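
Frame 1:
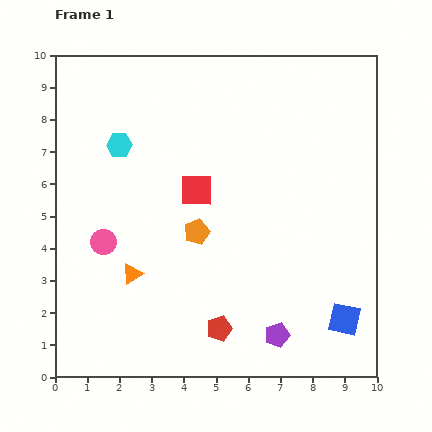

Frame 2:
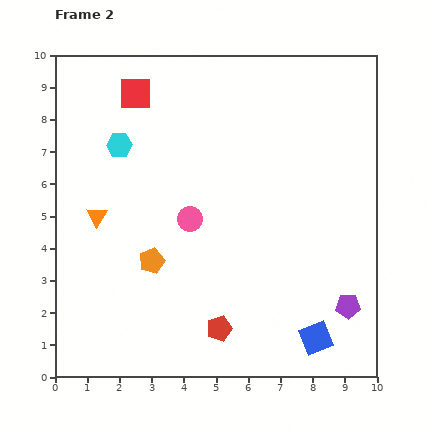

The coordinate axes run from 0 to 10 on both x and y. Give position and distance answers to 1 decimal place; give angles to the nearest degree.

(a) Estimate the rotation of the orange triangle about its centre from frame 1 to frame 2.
26° counter-clockwise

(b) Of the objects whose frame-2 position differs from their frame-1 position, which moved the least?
the blue square

(moved 1.1)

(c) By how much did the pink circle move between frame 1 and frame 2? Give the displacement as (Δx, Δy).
(2.7, 0.7)

The pink circle was at (1.5, 4.2) in frame 1 and (4.2, 4.9) in frame 2.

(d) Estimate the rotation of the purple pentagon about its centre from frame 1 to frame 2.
15° clockwise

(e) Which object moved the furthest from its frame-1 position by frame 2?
the red square

(moved 3.6; next 2.8)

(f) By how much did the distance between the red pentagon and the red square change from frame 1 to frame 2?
+3.3

Distance in frame 1: 4.4. Distance in frame 2: 7.7.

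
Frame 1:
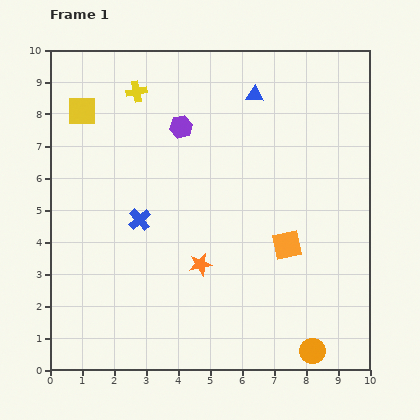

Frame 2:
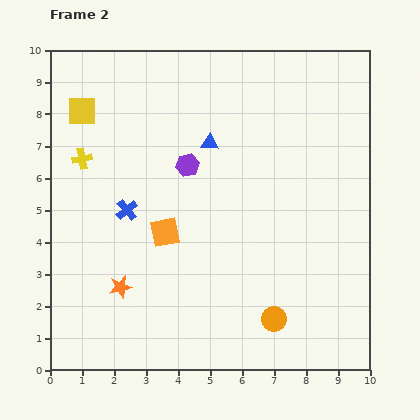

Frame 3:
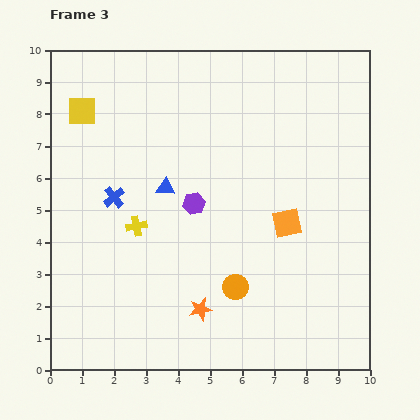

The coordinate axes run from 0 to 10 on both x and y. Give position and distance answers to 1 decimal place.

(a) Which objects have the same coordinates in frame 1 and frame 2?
the yellow square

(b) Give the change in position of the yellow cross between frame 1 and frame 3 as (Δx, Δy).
(0.0, -4.2)

The yellow cross was at (2.7, 8.7) in frame 1 and (2.7, 4.5) in frame 3.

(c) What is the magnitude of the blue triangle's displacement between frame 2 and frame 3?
2.0

The blue triangle moved from (5.0, 7.1) to (3.6, 5.7), a distance of √(1.4² + 1.4²) ≈ 2.0.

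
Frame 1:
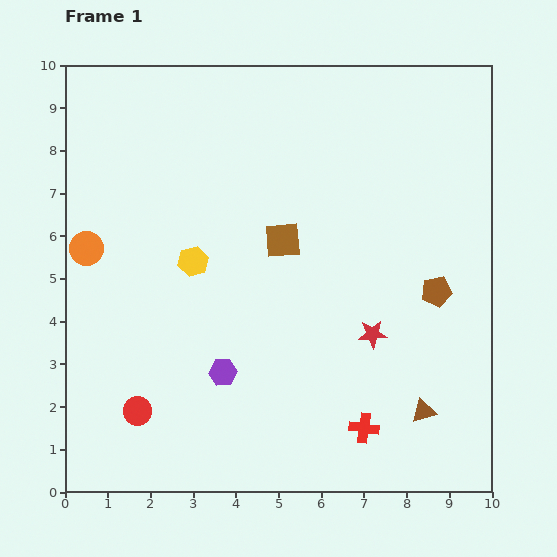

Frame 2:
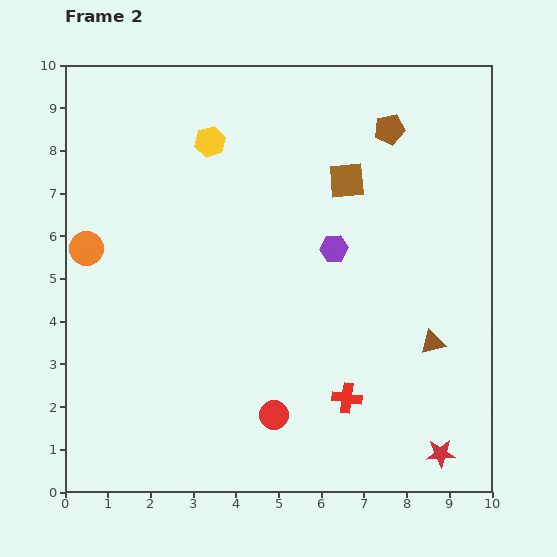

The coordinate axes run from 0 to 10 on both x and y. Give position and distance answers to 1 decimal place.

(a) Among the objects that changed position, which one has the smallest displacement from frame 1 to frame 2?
the red cross

(moved 0.8)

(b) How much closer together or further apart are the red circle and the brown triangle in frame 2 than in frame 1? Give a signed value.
-2.6

Distance in frame 1: 6.7. Distance in frame 2: 4.1.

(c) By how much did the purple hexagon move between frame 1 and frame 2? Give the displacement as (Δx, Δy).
(2.6, 2.9)

The purple hexagon was at (3.7, 2.8) in frame 1 and (6.3, 5.7) in frame 2.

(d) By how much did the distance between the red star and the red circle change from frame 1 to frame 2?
-1.8

Distance in frame 1: 5.8. Distance in frame 2: 4.0.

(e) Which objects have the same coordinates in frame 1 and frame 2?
the orange circle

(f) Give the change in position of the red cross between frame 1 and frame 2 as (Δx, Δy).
(-0.4, 0.7)

The red cross was at (7.0, 1.5) in frame 1 and (6.6, 2.2) in frame 2.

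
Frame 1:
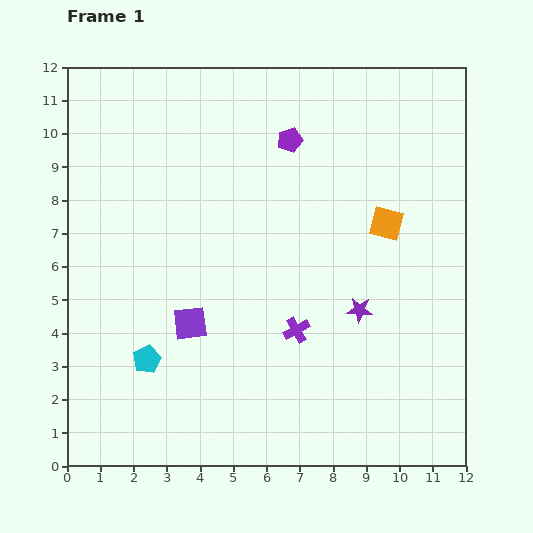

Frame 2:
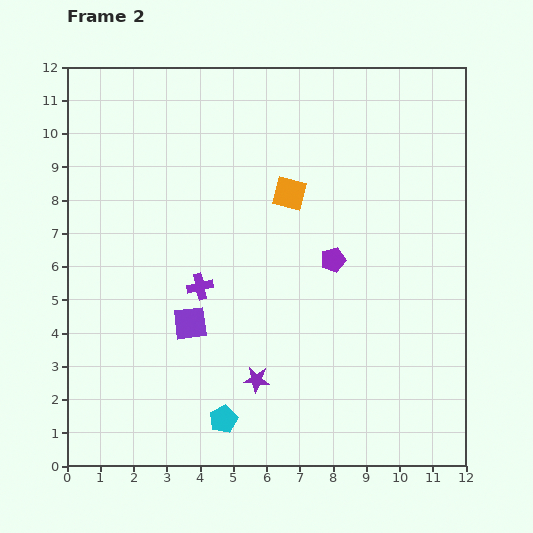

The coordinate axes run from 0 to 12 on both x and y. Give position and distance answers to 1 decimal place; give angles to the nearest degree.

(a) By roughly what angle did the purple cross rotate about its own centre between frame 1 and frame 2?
17° clockwise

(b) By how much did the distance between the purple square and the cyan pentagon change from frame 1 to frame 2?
+1.4

Distance in frame 1: 1.7. Distance in frame 2: 3.1.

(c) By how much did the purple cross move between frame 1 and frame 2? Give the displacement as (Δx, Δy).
(-2.9, 1.3)

The purple cross was at (6.9, 4.1) in frame 1 and (4.0, 5.4) in frame 2.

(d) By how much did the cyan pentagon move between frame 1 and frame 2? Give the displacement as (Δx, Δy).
(2.3, -1.8)

The cyan pentagon was at (2.4, 3.2) in frame 1 and (4.7, 1.4) in frame 2.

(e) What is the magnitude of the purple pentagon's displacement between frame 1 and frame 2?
3.8

The purple pentagon moved from (6.7, 9.8) to (8.0, 6.2), a distance of √(1.3² + 3.6²) ≈ 3.8.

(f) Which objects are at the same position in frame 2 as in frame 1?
the purple square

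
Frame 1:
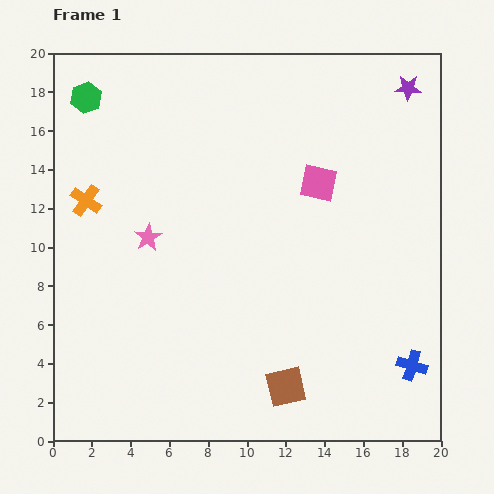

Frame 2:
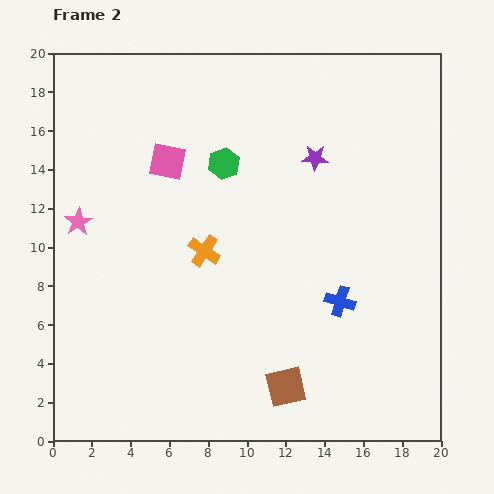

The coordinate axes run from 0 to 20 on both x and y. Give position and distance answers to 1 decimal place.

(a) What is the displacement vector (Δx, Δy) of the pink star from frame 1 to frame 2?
(-3.6, 0.8)

The pink star was at (4.9, 10.5) in frame 1 and (1.3, 11.3) in frame 2.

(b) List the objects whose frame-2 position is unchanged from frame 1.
the brown square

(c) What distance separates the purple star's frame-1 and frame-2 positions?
6.0

The purple star moved from (18.3, 18.2) to (13.5, 14.6), a distance of √(4.8² + 3.6²) ≈ 6.0.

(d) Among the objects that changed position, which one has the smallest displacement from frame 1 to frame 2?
the pink star

(moved 3.7)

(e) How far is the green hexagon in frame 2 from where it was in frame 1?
7.9

The green hexagon moved from (1.7, 17.7) to (8.8, 14.3), a distance of √(7.1² + 3.4²) ≈ 7.9.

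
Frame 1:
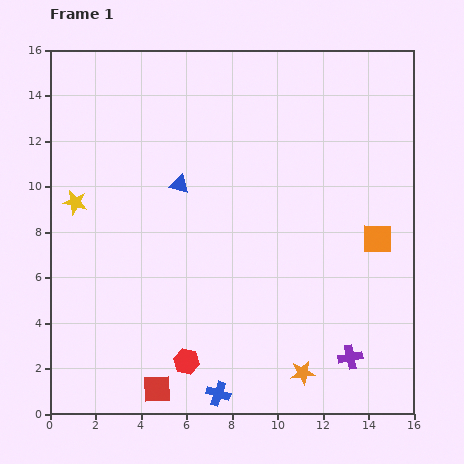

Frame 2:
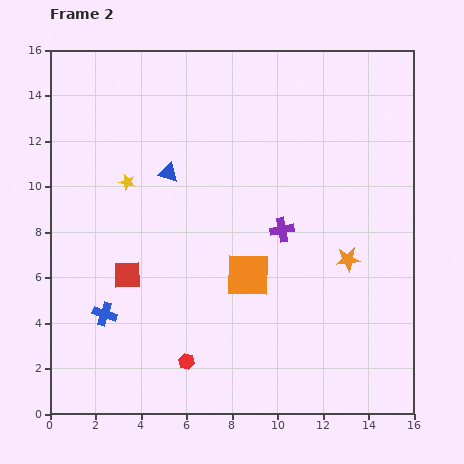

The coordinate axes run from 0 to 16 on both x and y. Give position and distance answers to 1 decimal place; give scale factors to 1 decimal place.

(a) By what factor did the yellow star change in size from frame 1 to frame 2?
0.6×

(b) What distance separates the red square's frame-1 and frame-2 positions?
5.2

The red square moved from (4.7, 1.1) to (3.4, 6.1), a distance of √(1.3² + 5.0²) ≈ 5.2.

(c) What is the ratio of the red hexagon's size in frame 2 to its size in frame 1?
0.6×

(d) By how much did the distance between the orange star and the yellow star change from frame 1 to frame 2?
-2.2

Distance in frame 1: 12.5. Distance in frame 2: 10.3.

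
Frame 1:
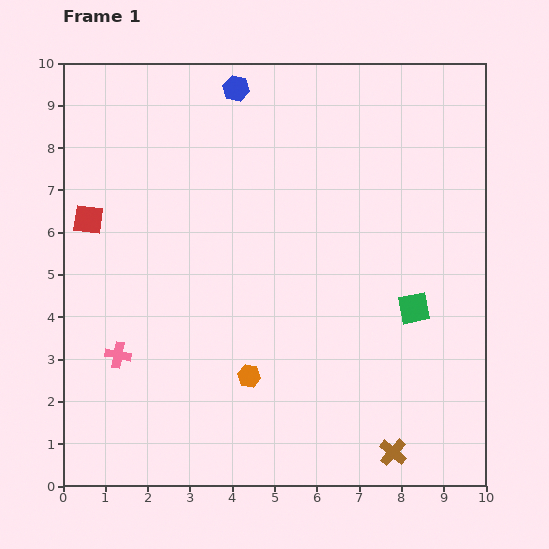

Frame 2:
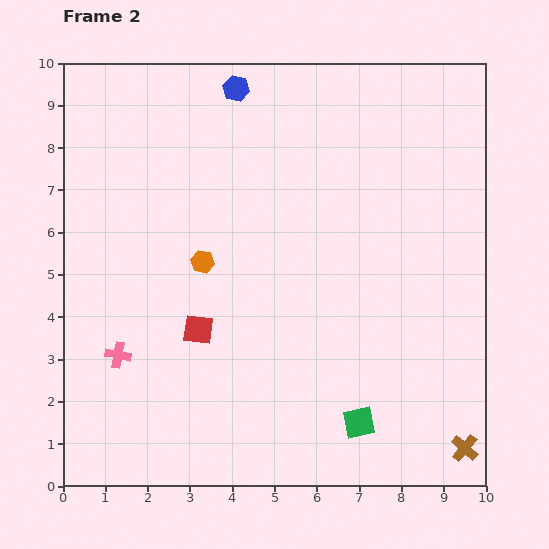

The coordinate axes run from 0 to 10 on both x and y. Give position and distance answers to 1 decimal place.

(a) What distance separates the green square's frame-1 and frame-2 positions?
3.0

The green square moved from (8.3, 4.2) to (7.0, 1.5), a distance of √(1.3² + 2.7²) ≈ 3.0.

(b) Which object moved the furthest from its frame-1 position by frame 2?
the red square

(moved 3.7; next 3.0)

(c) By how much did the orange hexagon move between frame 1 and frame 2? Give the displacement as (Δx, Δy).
(-1.1, 2.7)

The orange hexagon was at (4.4, 2.6) in frame 1 and (3.3, 5.3) in frame 2.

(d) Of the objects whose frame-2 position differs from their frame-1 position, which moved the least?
the brown cross

(moved 1.7)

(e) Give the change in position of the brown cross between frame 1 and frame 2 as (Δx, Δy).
(1.7, 0.1)

The brown cross was at (7.8, 0.8) in frame 1 and (9.5, 0.9) in frame 2.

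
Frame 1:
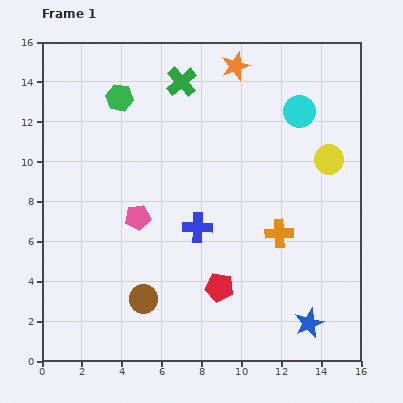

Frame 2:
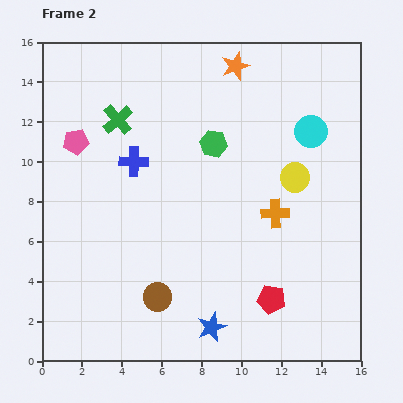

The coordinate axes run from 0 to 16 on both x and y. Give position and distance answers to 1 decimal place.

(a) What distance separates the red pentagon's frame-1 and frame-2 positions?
2.7

The red pentagon moved from (8.9, 3.7) to (11.5, 3.1), a distance of √(2.6² + 0.6²) ≈ 2.7.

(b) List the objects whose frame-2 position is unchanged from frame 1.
the orange star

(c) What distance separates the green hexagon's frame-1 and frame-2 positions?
5.2

The green hexagon moved from (3.9, 13.2) to (8.6, 10.9), a distance of √(4.7² + 2.3²) ≈ 5.2.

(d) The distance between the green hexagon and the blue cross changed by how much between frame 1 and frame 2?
-3.5

Distance in frame 1: 7.6. Distance in frame 2: 4.1.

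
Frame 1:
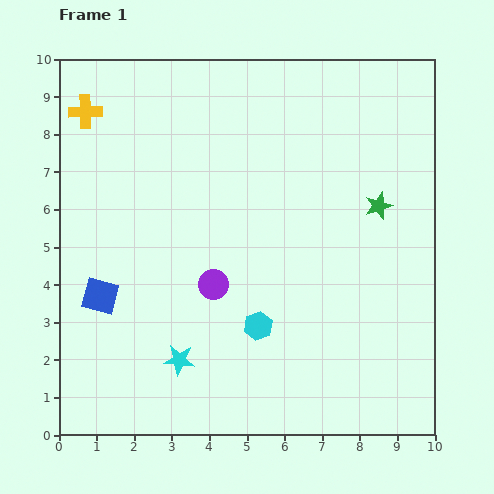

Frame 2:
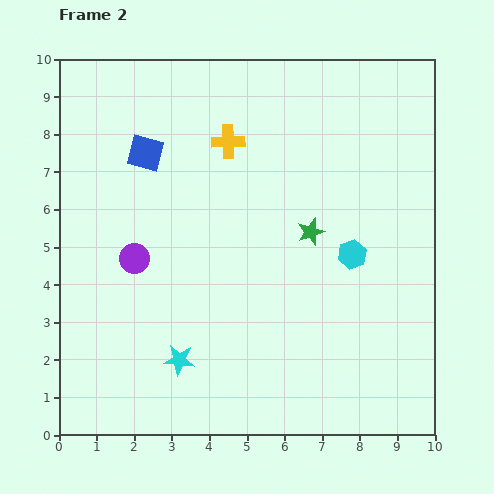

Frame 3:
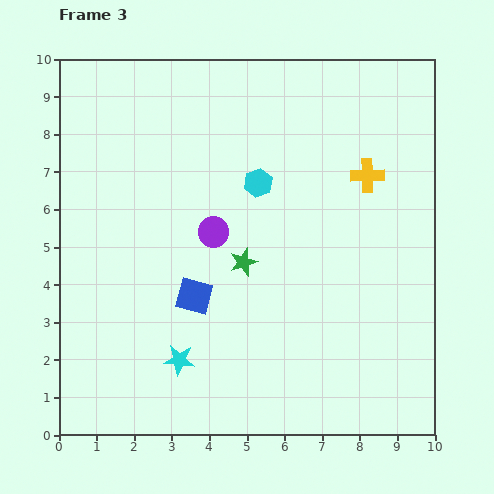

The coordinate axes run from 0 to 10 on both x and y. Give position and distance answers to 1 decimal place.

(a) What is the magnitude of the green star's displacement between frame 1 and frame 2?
1.9

The green star moved from (8.5, 6.1) to (6.7, 5.4), a distance of √(1.8² + 0.7²) ≈ 1.9.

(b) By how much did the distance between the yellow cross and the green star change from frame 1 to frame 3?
-4.2

Distance in frame 1: 8.2. Distance in frame 3: 4.0.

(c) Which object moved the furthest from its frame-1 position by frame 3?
the yellow cross

(moved 7.7; next 3.9)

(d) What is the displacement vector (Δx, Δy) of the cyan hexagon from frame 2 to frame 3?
(-2.5, 1.9)

The cyan hexagon was at (7.8, 4.8) in frame 2 and (5.3, 6.7) in frame 3.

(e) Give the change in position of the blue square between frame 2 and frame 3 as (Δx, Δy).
(1.3, -3.8)

The blue square was at (2.3, 7.5) in frame 2 and (3.6, 3.7) in frame 3.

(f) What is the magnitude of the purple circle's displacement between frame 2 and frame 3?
2.2

The purple circle moved from (2.0, 4.7) to (4.1, 5.4), a distance of √(2.1² + 0.7²) ≈ 2.2.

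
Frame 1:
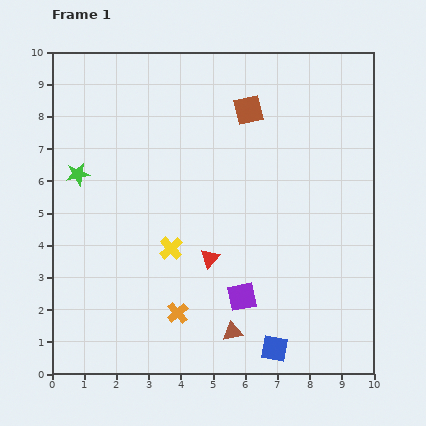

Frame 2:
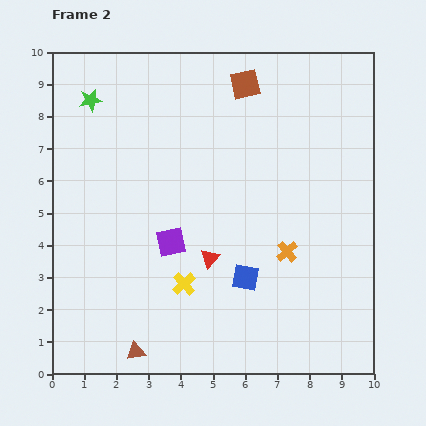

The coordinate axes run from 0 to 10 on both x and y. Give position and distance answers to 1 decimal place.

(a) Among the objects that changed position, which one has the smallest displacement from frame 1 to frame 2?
the brown square

(moved 0.8)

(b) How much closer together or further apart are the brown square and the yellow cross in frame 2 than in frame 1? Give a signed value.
+1.6

Distance in frame 1: 4.9. Distance in frame 2: 6.5.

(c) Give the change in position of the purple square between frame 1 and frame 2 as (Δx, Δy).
(-2.2, 1.7)

The purple square was at (5.9, 2.4) in frame 1 and (3.7, 4.1) in frame 2.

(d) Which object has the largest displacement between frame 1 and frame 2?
the orange cross

(moved 3.9; next 3.1)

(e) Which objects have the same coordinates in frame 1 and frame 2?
the red triangle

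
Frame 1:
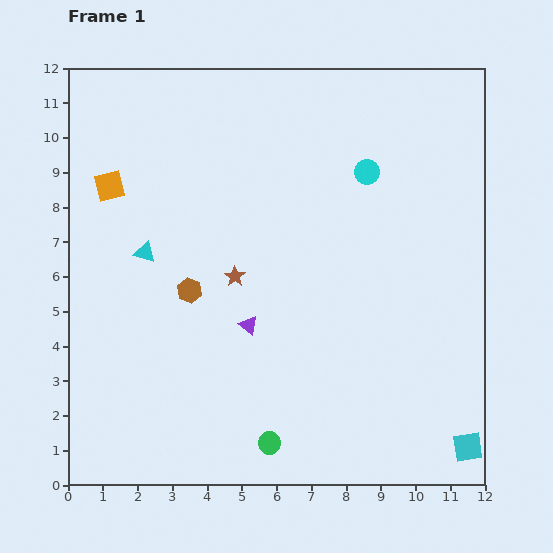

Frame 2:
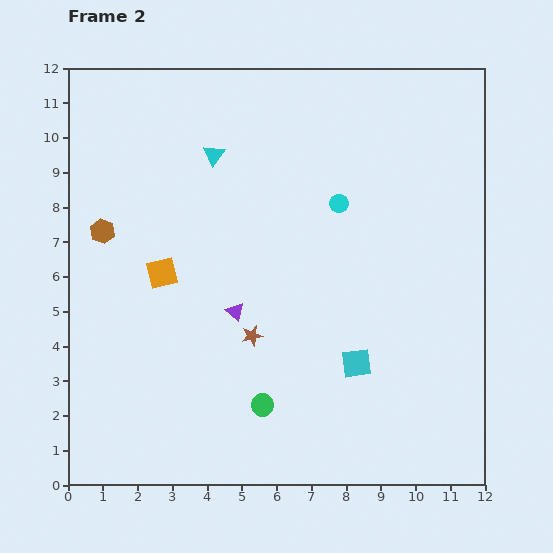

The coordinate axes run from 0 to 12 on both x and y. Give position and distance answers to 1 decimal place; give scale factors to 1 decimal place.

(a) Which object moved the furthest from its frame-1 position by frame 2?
the cyan square

(moved 4.0; next 3.4)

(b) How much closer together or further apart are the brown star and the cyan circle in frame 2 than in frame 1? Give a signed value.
-0.3

Distance in frame 1: 4.8. Distance in frame 2: 4.5.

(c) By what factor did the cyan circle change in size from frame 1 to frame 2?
0.8×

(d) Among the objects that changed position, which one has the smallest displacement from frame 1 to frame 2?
the purple triangle

(moved 0.6)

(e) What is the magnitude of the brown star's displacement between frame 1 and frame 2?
1.8

The brown star moved from (4.8, 6.0) to (5.3, 4.3), a distance of √(0.5² + 1.7²) ≈ 1.8.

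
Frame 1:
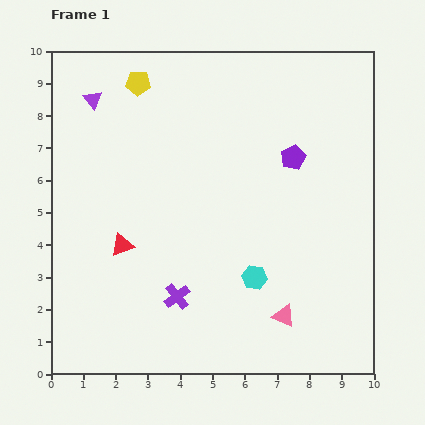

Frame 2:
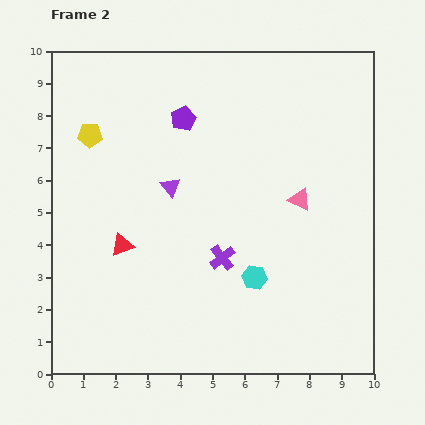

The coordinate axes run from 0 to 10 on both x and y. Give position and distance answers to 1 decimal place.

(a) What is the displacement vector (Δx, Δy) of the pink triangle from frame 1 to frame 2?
(0.5, 3.6)

The pink triangle was at (7.2, 1.8) in frame 1 and (7.7, 5.4) in frame 2.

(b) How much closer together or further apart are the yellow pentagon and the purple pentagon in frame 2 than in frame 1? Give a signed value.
-2.4

Distance in frame 1: 5.3. Distance in frame 2: 2.9.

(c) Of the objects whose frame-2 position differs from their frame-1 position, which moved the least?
the purple cross

(moved 1.8)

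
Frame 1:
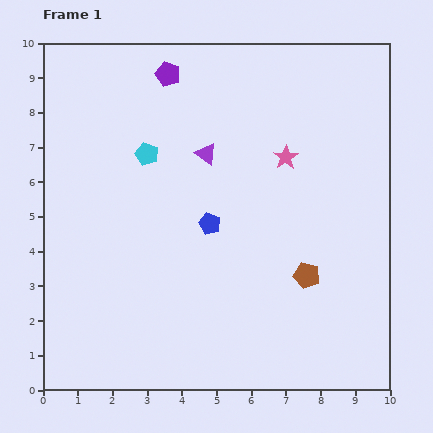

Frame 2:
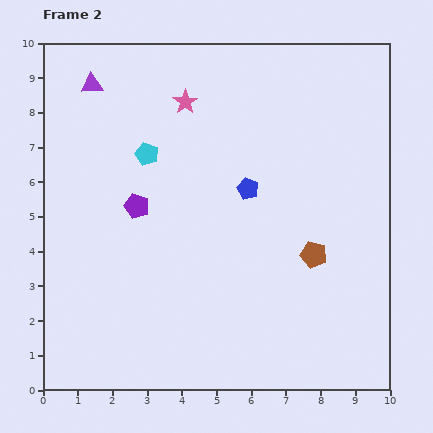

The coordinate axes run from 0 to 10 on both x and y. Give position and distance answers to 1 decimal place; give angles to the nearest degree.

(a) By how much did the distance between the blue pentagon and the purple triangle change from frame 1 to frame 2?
+3.4

Distance in frame 1: 2.0. Distance in frame 2: 5.4.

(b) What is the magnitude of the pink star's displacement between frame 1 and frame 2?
3.3

The pink star moved from (7.0, 6.7) to (4.1, 8.3), a distance of √(2.9² + 1.6²) ≈ 3.3.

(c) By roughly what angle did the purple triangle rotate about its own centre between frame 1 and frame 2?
40° counter-clockwise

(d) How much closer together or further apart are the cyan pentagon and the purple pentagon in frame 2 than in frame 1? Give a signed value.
-0.9

Distance in frame 1: 2.4. Distance in frame 2: 1.5.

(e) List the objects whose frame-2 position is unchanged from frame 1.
the cyan pentagon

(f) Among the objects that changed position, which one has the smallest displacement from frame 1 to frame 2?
the brown pentagon

(moved 0.6)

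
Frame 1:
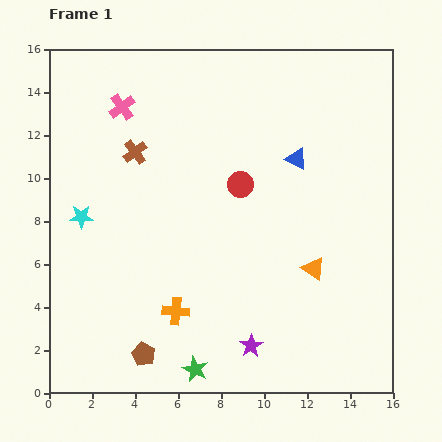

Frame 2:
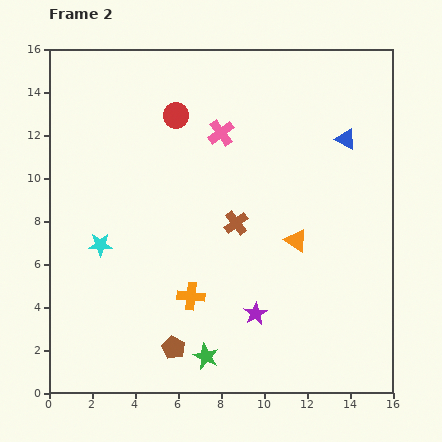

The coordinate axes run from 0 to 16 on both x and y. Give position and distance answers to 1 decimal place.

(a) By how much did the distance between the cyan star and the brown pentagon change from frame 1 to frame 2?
-1.1

Distance in frame 1: 7.0. Distance in frame 2: 5.9.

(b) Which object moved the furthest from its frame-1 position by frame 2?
the brown cross

(moved 5.7; next 4.8)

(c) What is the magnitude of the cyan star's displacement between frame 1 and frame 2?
1.6

The cyan star moved from (1.5, 8.2) to (2.4, 6.9), a distance of √(0.9² + 1.3²) ≈ 1.6.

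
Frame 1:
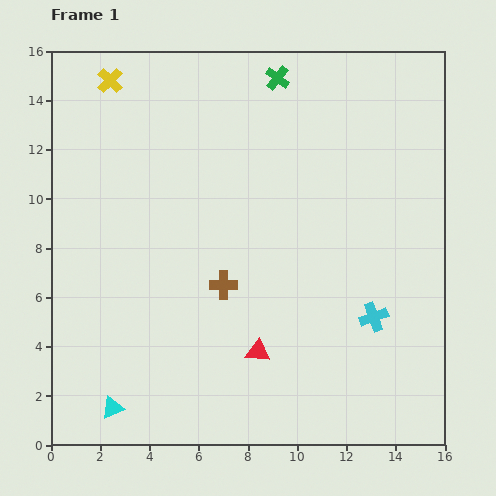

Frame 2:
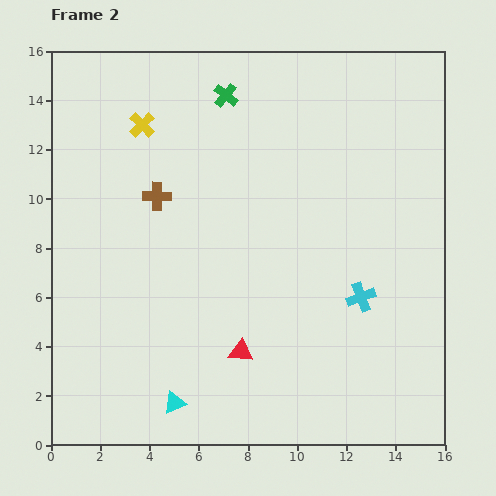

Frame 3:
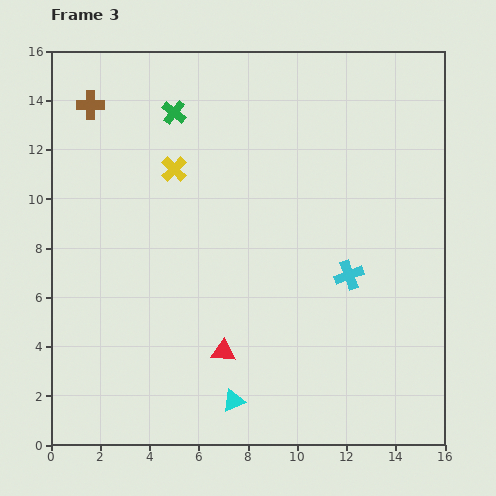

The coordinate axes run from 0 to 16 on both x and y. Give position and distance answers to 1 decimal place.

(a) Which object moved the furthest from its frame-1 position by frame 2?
the brown cross

(moved 4.5; next 2.5)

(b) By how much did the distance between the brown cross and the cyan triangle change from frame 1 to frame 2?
+1.7

Distance in frame 1: 6.7. Distance in frame 2: 8.4.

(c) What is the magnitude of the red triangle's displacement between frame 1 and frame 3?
1.4

The red triangle moved from (8.4, 3.8) to (7.0, 3.8), a distance of √(1.4² + 0.0²) ≈ 1.4.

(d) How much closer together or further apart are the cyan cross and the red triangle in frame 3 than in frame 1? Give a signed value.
+1.1

Distance in frame 1: 4.9. Distance in frame 3: 6.0.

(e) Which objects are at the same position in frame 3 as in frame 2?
none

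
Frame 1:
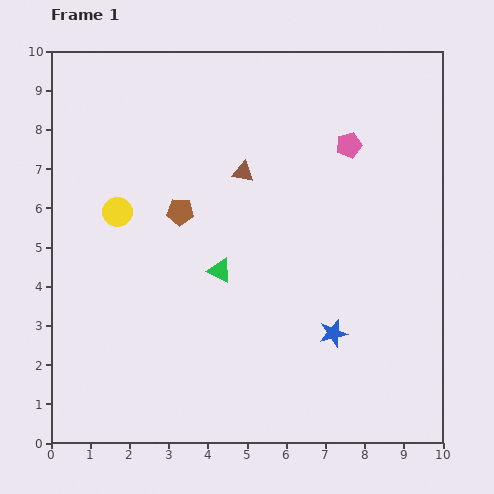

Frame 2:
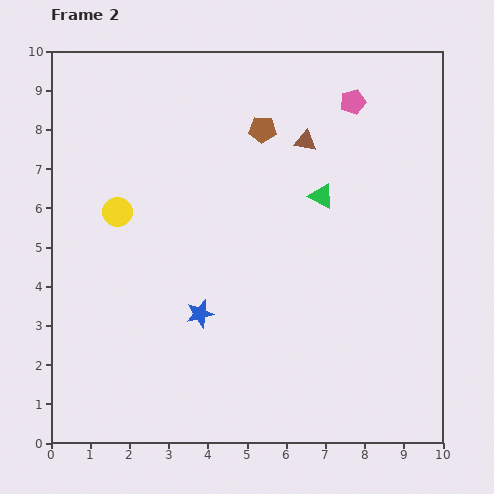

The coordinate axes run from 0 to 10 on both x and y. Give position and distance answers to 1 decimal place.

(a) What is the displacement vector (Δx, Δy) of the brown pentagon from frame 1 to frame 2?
(2.1, 2.1)

The brown pentagon was at (3.3, 5.9) in frame 1 and (5.4, 8.0) in frame 2.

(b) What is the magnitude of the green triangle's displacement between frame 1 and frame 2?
3.2

The green triangle moved from (4.3, 4.4) to (6.9, 6.3), a distance of √(2.6² + 1.9²) ≈ 3.2.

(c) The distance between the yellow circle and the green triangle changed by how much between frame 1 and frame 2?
+2.2

Distance in frame 1: 3.0. Distance in frame 2: 5.2.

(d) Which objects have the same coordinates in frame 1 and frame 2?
the yellow circle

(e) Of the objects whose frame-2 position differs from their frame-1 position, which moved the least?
the pink pentagon

(moved 1.1)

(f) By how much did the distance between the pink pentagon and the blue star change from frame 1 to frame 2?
+1.9

Distance in frame 1: 4.8. Distance in frame 2: 6.7.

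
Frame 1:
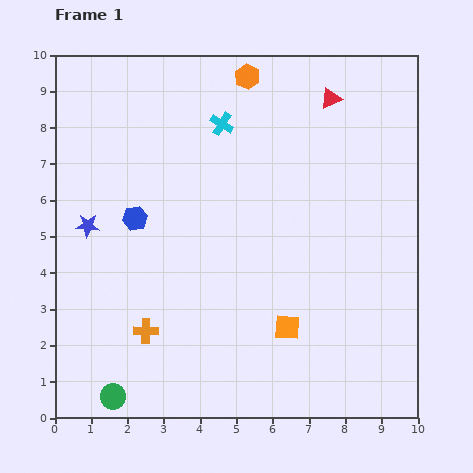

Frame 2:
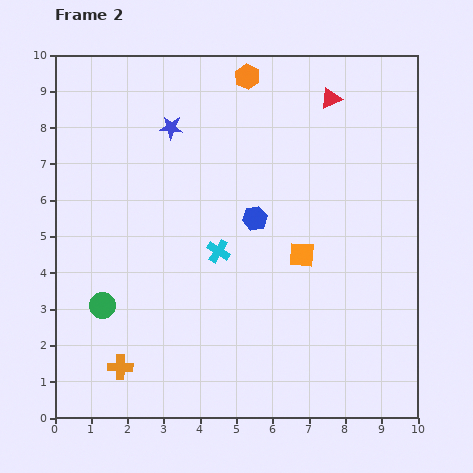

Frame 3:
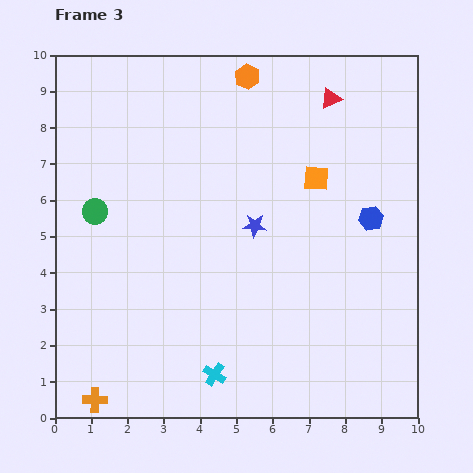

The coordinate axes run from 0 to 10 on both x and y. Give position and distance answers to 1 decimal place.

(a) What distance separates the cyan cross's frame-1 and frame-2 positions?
3.5

The cyan cross moved from (4.6, 8.1) to (4.5, 4.6), a distance of √(0.1² + 3.5²) ≈ 3.5.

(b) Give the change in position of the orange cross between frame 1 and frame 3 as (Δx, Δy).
(-1.4, -1.9)

The orange cross was at (2.5, 2.4) in frame 1 and (1.1, 0.5) in frame 3.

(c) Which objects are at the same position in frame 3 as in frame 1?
the red triangle, the orange hexagon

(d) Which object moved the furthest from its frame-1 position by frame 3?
the cyan cross

(moved 6.9; next 6.5)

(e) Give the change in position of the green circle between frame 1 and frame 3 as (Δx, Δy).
(-0.5, 5.1)

The green circle was at (1.6, 0.6) in frame 1 and (1.1, 5.7) in frame 3.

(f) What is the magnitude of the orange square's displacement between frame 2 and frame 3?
2.1

The orange square moved from (6.8, 4.5) to (7.2, 6.6), a distance of √(0.4² + 2.1²) ≈ 2.1.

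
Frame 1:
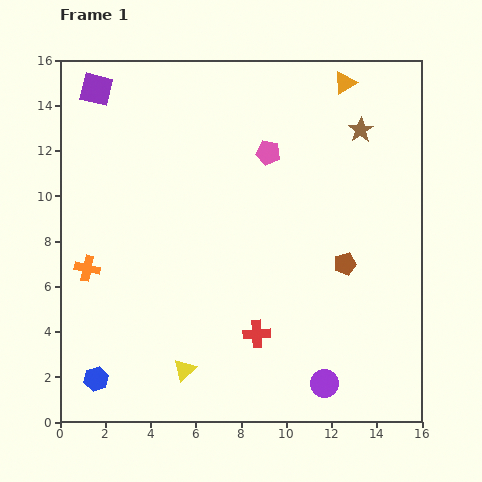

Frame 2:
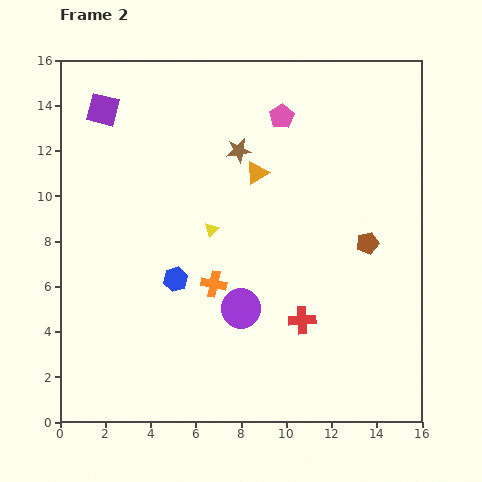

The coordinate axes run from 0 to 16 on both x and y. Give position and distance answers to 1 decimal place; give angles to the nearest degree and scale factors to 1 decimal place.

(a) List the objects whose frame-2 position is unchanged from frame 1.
none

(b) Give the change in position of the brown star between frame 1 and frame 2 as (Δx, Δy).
(-5.4, -0.9)

The brown star was at (13.3, 12.9) in frame 1 and (7.9, 12.0) in frame 2.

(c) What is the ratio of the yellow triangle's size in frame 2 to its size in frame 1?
0.6×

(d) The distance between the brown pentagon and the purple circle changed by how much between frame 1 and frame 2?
+0.9

Distance in frame 1: 5.4. Distance in frame 2: 6.3.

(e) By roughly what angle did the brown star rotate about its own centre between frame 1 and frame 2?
25° clockwise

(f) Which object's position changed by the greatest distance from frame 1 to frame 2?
the yellow triangle

(moved 6.3; next 5.6)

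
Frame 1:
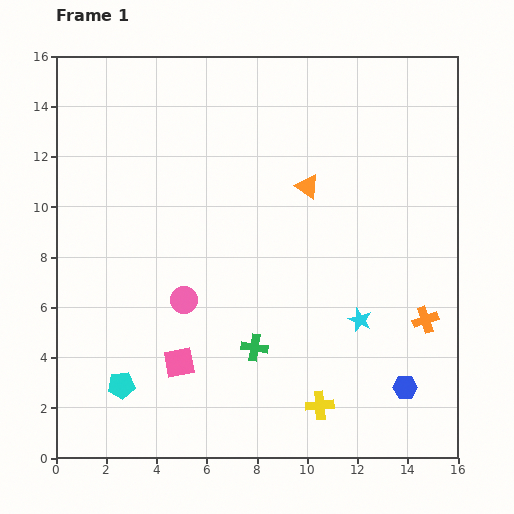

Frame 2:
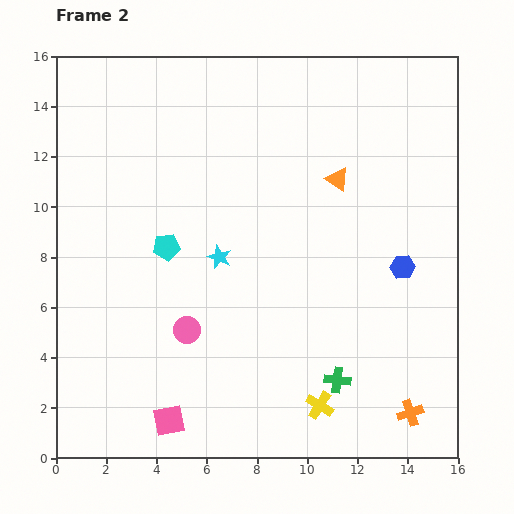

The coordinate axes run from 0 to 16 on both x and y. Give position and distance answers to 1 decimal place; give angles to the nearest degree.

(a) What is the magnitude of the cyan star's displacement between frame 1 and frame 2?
6.1

The cyan star moved from (12.1, 5.5) to (6.5, 8.0), a distance of √(5.6² + 2.5²) ≈ 6.1.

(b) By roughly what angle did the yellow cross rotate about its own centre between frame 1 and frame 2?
37° clockwise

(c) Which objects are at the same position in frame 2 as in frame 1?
the yellow cross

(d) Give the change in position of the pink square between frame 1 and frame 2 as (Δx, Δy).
(-0.4, -2.3)

The pink square was at (4.9, 3.8) in frame 1 and (4.5, 1.5) in frame 2.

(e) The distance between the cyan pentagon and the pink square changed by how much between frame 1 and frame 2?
+4.4

Distance in frame 1: 2.5. Distance in frame 2: 6.9.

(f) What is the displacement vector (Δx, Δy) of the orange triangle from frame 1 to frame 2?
(1.2, 0.3)

The orange triangle was at (10.0, 10.8) in frame 1 and (11.2, 11.1) in frame 2.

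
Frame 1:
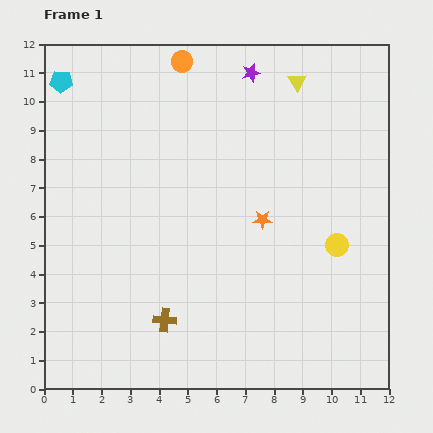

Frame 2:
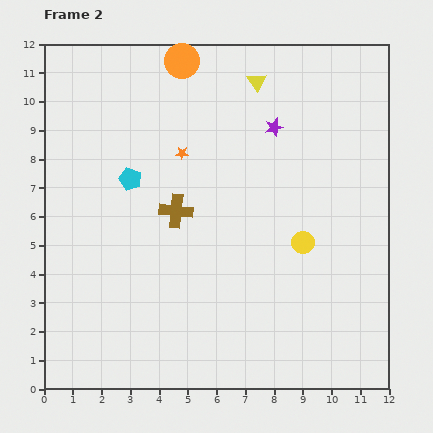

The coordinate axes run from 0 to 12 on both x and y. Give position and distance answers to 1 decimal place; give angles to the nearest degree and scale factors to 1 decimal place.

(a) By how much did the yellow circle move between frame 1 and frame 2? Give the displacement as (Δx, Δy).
(-1.2, 0.1)

The yellow circle was at (10.2, 5.0) in frame 1 and (9.0, 5.1) in frame 2.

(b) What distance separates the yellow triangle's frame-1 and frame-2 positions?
1.4

The yellow triangle moved from (8.8, 10.7) to (7.4, 10.7), a distance of √(1.4² + 0.0²) ≈ 1.4.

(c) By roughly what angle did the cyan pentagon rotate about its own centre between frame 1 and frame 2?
16° clockwise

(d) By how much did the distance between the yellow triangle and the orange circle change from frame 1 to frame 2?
-1.4

Distance in frame 1: 4.1. Distance in frame 2: 2.7.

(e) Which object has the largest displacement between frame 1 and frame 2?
the cyan pentagon

(moved 4.2; next 3.8)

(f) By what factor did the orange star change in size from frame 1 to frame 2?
0.7×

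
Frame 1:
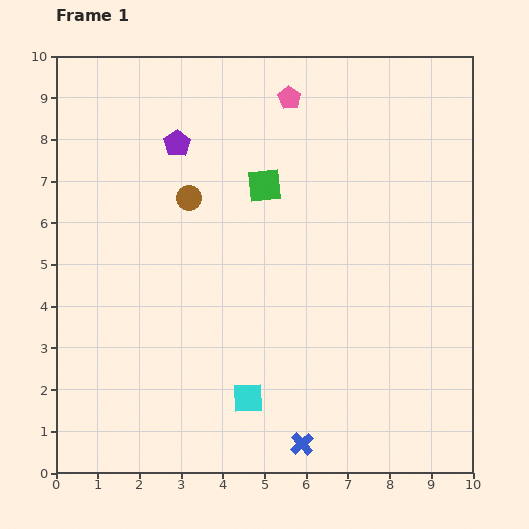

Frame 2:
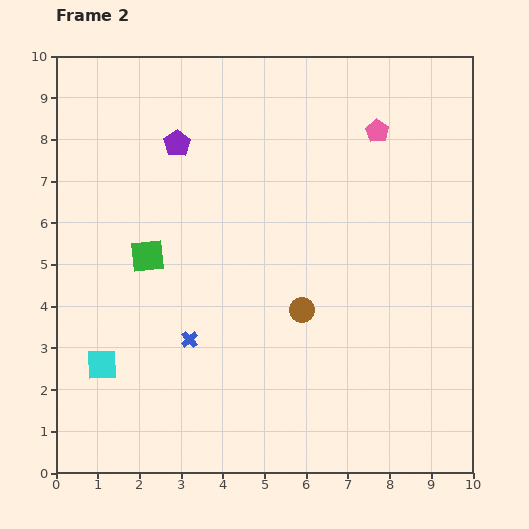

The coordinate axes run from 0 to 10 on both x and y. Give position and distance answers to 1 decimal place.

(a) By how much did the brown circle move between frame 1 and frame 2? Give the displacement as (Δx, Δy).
(2.7, -2.7)

The brown circle was at (3.2, 6.6) in frame 1 and (5.9, 3.9) in frame 2.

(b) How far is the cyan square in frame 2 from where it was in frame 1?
3.6

The cyan square moved from (4.6, 1.8) to (1.1, 2.6), a distance of √(3.5² + 0.8²) ≈ 3.6.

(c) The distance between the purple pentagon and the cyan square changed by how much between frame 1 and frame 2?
-0.7

Distance in frame 1: 6.3. Distance in frame 2: 5.6.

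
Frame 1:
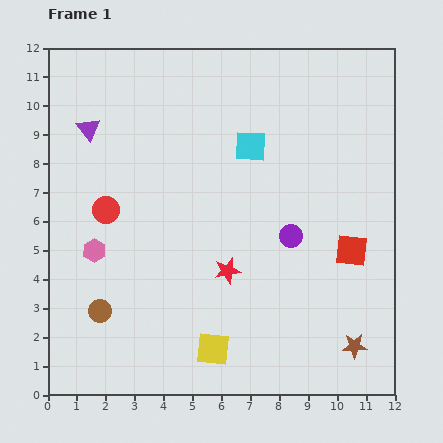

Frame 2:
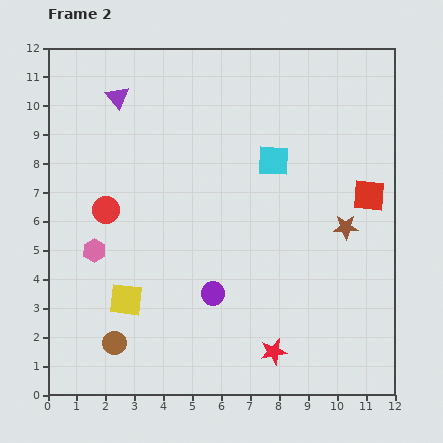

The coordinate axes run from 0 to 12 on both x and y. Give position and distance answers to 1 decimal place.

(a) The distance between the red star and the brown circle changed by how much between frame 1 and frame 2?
+0.9

Distance in frame 1: 4.6. Distance in frame 2: 5.5.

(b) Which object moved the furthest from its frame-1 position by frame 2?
the brown star

(moved 4.1; next 3.4)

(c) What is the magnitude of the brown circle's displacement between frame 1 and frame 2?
1.2

The brown circle moved from (1.8, 2.9) to (2.3, 1.8), a distance of √(0.5² + 1.1²) ≈ 1.2.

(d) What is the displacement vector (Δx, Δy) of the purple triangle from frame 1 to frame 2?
(1.0, 1.1)

The purple triangle was at (1.4, 9.2) in frame 1 and (2.4, 10.3) in frame 2.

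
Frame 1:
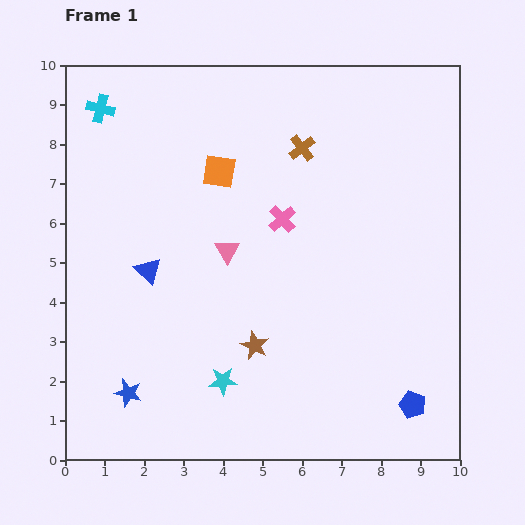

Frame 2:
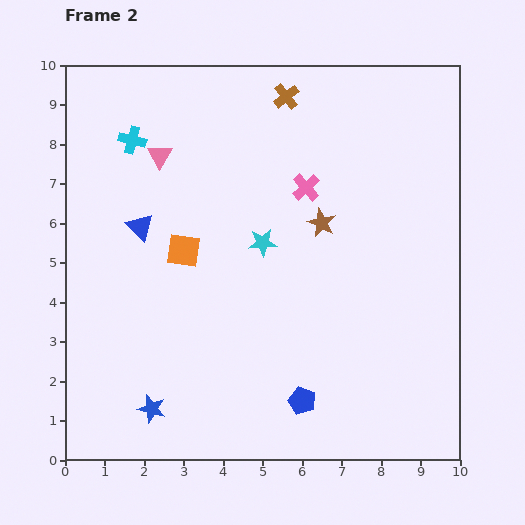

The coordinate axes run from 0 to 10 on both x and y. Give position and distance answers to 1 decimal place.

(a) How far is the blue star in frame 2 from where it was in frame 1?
0.7

The blue star moved from (1.6, 1.7) to (2.2, 1.3), a distance of √(0.6² + 0.4²) ≈ 0.7.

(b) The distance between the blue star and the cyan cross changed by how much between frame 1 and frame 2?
-0.4

Distance in frame 1: 7.2. Distance in frame 2: 6.8.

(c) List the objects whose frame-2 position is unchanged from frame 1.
none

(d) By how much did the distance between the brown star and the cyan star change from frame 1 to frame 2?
+0.4

Distance in frame 1: 1.2. Distance in frame 2: 1.6.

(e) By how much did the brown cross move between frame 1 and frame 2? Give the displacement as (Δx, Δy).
(-0.4, 1.3)

The brown cross was at (6.0, 7.9) in frame 1 and (5.6, 9.2) in frame 2.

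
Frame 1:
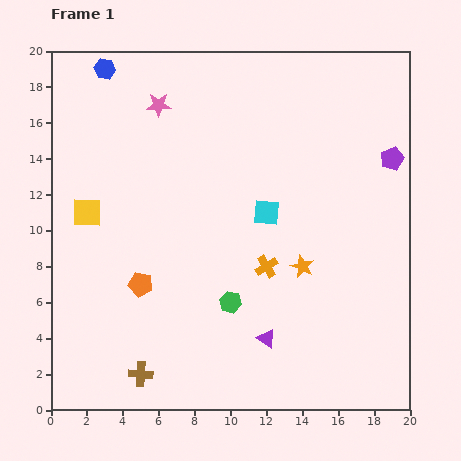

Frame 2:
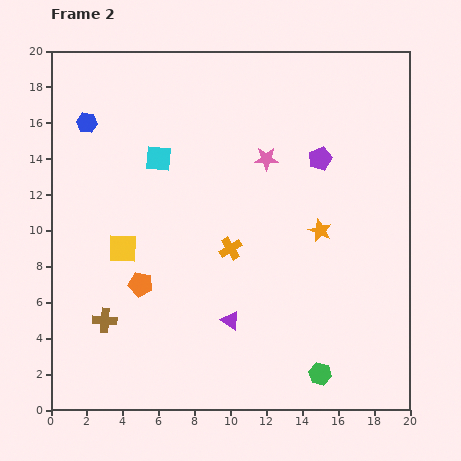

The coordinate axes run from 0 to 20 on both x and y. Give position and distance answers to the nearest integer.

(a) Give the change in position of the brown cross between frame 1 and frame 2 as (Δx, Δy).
(-2, 3)

The brown cross was at (5, 2) in frame 1 and (3, 5) in frame 2.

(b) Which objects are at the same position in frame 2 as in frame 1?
the orange pentagon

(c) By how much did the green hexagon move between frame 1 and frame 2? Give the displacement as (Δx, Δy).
(5, -4)

The green hexagon was at (10, 6) in frame 1 and (15, 2) in frame 2.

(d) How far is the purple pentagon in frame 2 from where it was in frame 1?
4

The purple pentagon moved from (19, 14) to (15, 14), a distance of √(4² + 0²) ≈ 4.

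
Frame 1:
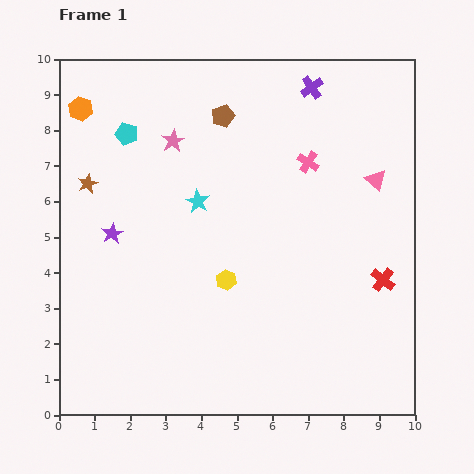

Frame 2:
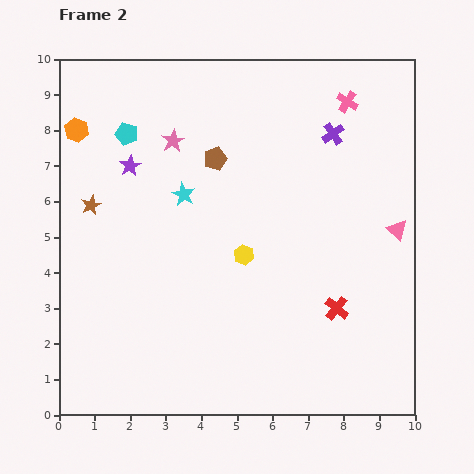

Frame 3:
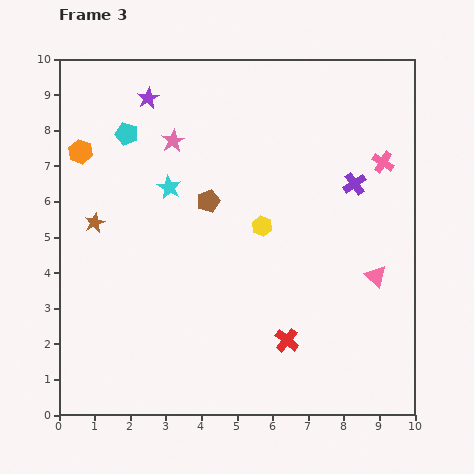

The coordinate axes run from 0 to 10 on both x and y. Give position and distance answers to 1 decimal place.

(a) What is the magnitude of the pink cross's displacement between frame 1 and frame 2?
2.0

The pink cross moved from (7.0, 7.1) to (8.1, 8.8), a distance of √(1.1² + 1.7²) ≈ 2.0.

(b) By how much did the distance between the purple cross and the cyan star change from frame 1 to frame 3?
+0.7

Distance in frame 1: 4.5. Distance in frame 3: 5.2.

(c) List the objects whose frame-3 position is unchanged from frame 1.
the pink star, the cyan pentagon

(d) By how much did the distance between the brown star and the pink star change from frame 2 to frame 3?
+0.3

Distance in frame 2: 2.9. Distance in frame 3: 3.2.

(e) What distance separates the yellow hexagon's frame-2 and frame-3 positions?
0.9

The yellow hexagon moved from (5.2, 4.5) to (5.7, 5.3), a distance of √(0.5² + 0.8²) ≈ 0.9.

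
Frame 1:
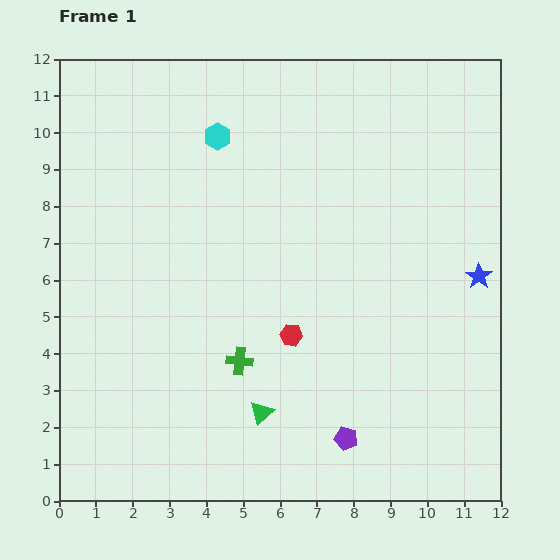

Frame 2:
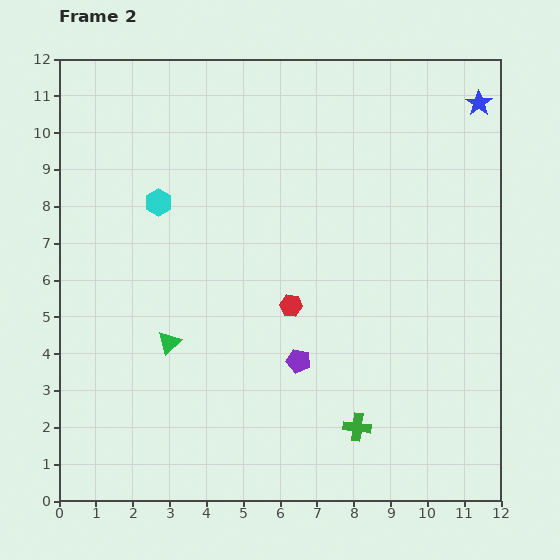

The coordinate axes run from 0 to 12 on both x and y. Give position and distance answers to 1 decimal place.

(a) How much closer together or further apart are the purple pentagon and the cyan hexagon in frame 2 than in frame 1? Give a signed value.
-3.2

Distance in frame 1: 8.9. Distance in frame 2: 5.7.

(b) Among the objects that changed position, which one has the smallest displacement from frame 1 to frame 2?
the red hexagon

(moved 0.8)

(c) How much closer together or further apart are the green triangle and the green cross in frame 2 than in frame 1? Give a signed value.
+4.1

Distance in frame 1: 1.5. Distance in frame 2: 5.6.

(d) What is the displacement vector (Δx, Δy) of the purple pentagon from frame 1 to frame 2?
(-1.3, 2.1)

The purple pentagon was at (7.8, 1.7) in frame 1 and (6.5, 3.8) in frame 2.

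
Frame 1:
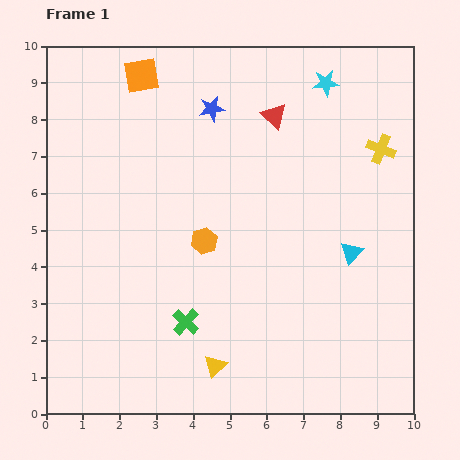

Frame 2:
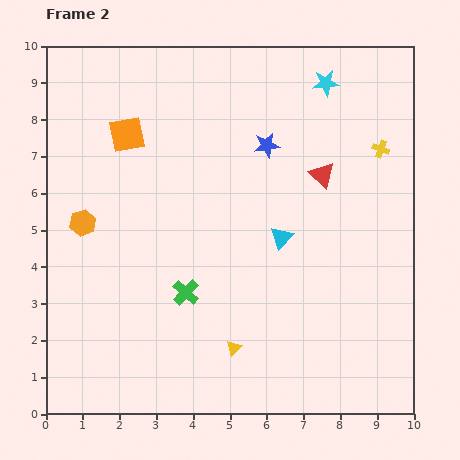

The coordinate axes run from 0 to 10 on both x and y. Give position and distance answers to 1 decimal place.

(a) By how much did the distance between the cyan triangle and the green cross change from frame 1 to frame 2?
-1.9

Distance in frame 1: 4.9. Distance in frame 2: 3.0.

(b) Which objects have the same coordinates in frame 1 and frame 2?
the cyan star, the yellow cross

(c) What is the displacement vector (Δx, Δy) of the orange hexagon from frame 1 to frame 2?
(-3.3, 0.5)

The orange hexagon was at (4.3, 4.7) in frame 1 and (1.0, 5.2) in frame 2.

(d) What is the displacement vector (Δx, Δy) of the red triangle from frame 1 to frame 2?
(1.3, -1.6)

The red triangle was at (6.2, 8.1) in frame 1 and (7.5, 6.5) in frame 2.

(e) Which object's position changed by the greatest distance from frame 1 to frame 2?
the orange hexagon

(moved 3.3; next 2.1)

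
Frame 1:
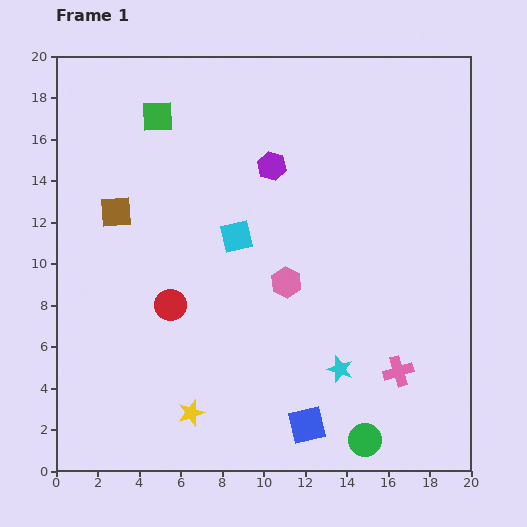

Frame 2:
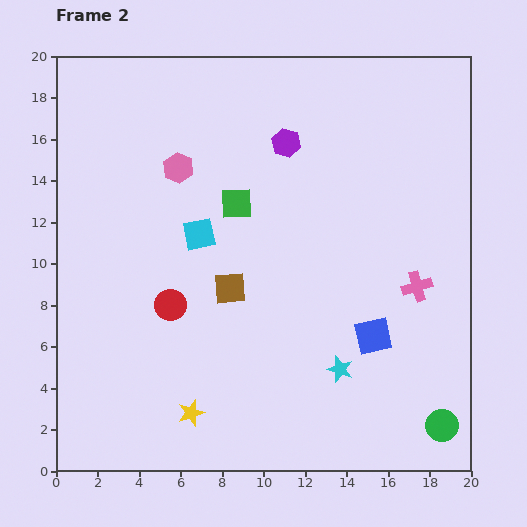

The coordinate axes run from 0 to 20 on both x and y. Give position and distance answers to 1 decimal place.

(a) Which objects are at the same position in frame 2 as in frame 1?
the red circle, the yellow star, the cyan star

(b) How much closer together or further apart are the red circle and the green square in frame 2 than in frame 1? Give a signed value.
-3.2

Distance in frame 1: 9.1. Distance in frame 2: 5.9.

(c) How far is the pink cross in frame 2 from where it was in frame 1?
4.2

The pink cross moved from (16.5, 4.8) to (17.4, 8.9), a distance of √(0.9² + 4.1²) ≈ 4.2.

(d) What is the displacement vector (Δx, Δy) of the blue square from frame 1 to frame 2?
(3.2, 4.3)

The blue square was at (12.1, 2.2) in frame 1 and (15.3, 6.5) in frame 2.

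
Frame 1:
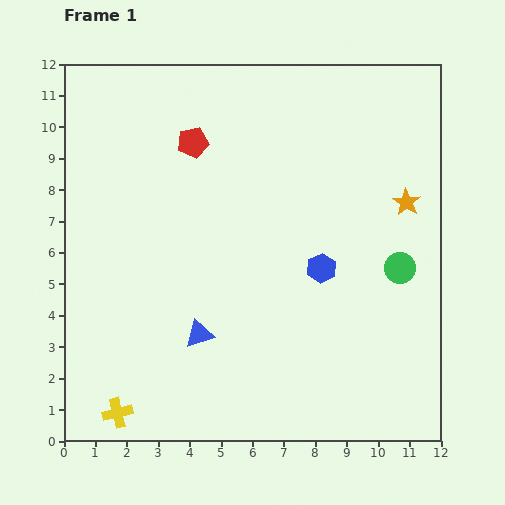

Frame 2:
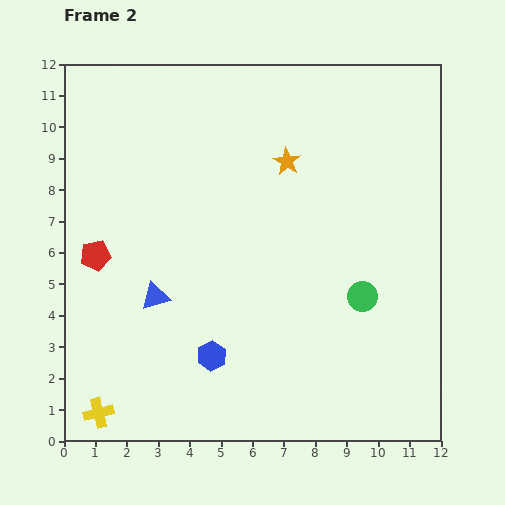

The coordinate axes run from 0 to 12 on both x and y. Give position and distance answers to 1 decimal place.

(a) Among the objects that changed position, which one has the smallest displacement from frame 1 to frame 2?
the yellow cross

(moved 0.6)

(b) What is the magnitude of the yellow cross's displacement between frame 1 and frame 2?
0.6

The yellow cross moved from (1.7, 0.9) to (1.1, 0.9), a distance of √(0.6² + 0.0²) ≈ 0.6.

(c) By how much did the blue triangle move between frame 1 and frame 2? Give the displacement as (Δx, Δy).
(-1.4, 1.2)

The blue triangle was at (4.3, 3.4) in frame 1 and (2.9, 4.6) in frame 2.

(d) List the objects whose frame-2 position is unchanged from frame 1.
none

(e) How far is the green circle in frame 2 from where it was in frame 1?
1.5

The green circle moved from (10.7, 5.5) to (9.5, 4.6), a distance of √(1.2² + 0.9²) ≈ 1.5.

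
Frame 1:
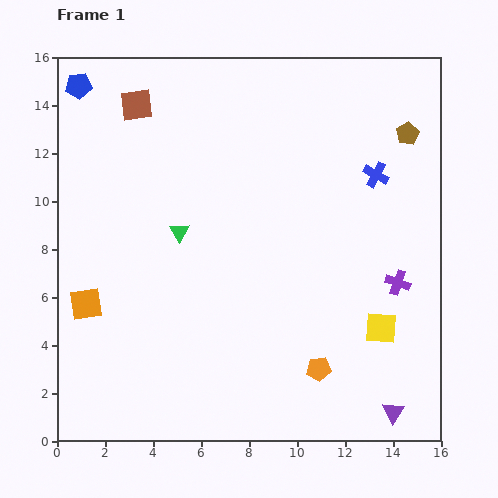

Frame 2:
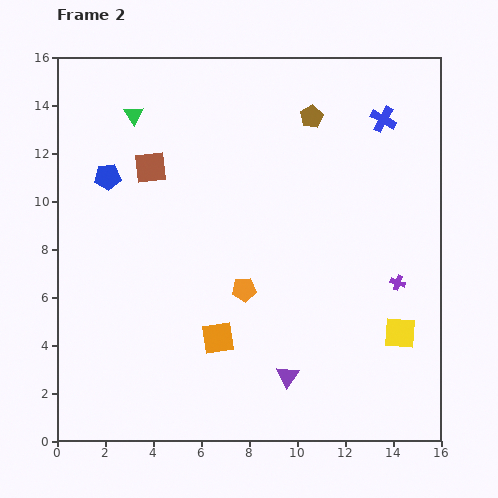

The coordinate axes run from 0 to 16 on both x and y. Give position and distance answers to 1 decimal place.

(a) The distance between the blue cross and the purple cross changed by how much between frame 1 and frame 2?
+2.2

Distance in frame 1: 4.6. Distance in frame 2: 6.8.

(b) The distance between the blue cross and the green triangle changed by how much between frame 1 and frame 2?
+1.9

Distance in frame 1: 8.5. Distance in frame 2: 10.4.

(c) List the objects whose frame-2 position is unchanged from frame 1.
the purple cross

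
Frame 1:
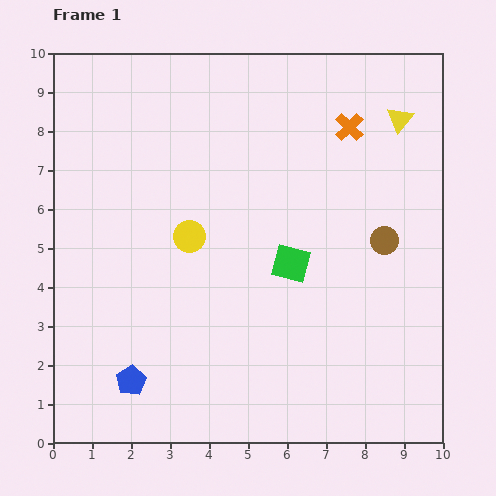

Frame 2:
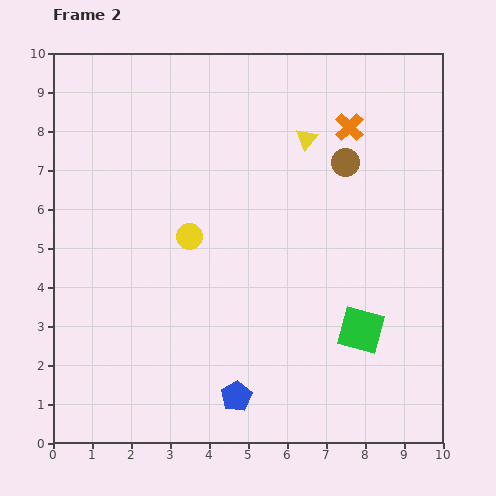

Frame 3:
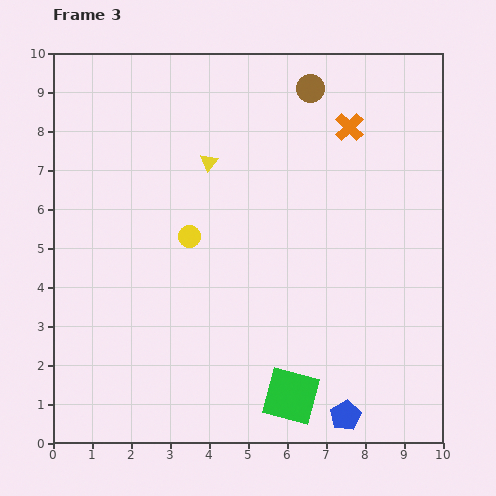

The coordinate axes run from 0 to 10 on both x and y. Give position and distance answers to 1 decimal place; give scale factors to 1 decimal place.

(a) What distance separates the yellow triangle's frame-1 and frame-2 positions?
2.5

The yellow triangle moved from (8.9, 8.3) to (6.5, 7.8), a distance of √(2.4² + 0.5²) ≈ 2.5.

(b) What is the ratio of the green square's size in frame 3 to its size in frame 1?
1.5×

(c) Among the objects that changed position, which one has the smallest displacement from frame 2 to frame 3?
the brown circle

(moved 2.1)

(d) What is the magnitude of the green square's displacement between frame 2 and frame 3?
2.5

The green square moved from (7.9, 2.9) to (6.1, 1.2), a distance of √(1.8² + 1.7²) ≈ 2.5.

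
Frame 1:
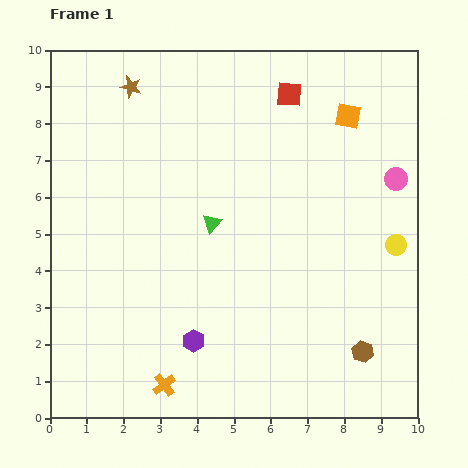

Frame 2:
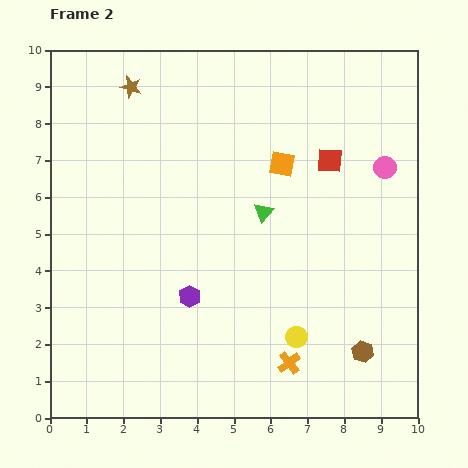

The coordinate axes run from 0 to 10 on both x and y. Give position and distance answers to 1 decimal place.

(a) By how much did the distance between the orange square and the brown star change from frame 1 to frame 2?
-1.4

Distance in frame 1: 6.0. Distance in frame 2: 4.6.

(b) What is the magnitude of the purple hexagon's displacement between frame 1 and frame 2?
1.2

The purple hexagon moved from (3.9, 2.1) to (3.8, 3.3), a distance of √(0.1² + 1.2²) ≈ 1.2.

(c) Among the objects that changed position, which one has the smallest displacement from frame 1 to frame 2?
the pink circle

(moved 0.4)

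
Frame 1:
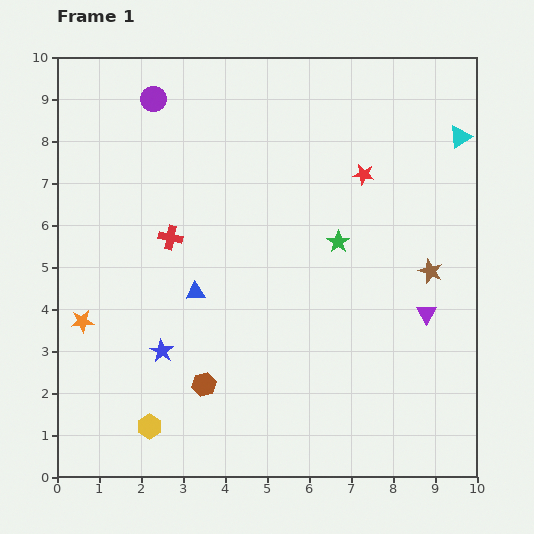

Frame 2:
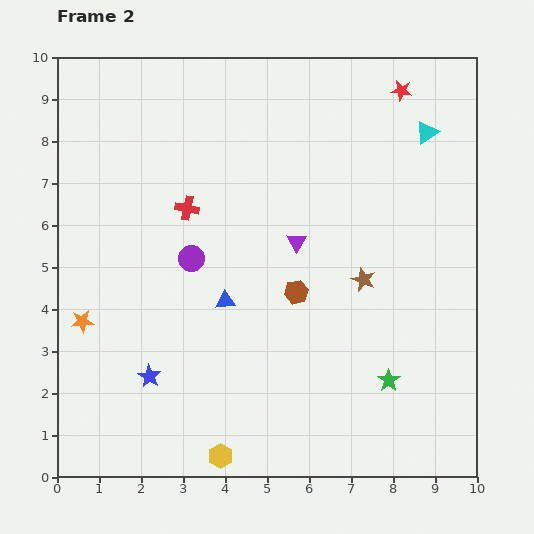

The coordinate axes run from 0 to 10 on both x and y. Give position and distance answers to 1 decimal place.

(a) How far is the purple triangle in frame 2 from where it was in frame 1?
3.5

The purple triangle moved from (8.8, 3.9) to (5.7, 5.6), a distance of √(3.1² + 1.7²) ≈ 3.5.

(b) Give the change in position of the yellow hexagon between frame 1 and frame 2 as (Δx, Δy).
(1.7, -0.7)

The yellow hexagon was at (2.2, 1.2) in frame 1 and (3.9, 0.5) in frame 2.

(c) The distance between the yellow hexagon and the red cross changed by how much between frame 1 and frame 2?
+1.5

Distance in frame 1: 4.5. Distance in frame 2: 6.0.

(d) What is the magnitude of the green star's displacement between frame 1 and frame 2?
3.5

The green star moved from (6.7, 5.6) to (7.9, 2.3), a distance of √(1.2² + 3.3²) ≈ 3.5.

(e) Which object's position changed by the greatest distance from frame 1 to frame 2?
the purple circle

(moved 3.9; next 3.5)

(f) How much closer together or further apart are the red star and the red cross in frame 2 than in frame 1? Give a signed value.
+1.0

Distance in frame 1: 4.8. Distance in frame 2: 5.8.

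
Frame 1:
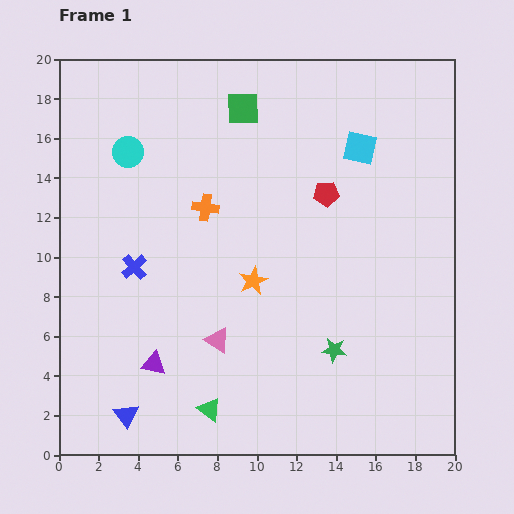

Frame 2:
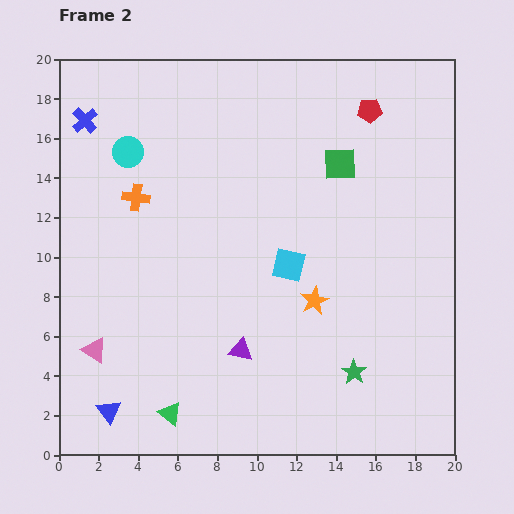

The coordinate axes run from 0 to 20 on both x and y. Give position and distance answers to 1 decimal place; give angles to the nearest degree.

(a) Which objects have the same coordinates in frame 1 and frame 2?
the cyan circle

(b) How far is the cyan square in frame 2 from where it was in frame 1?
6.9

The cyan square moved from (15.2, 15.5) to (11.6, 9.6), a distance of √(3.6² + 5.9²) ≈ 6.9.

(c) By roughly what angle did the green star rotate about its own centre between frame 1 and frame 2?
27° clockwise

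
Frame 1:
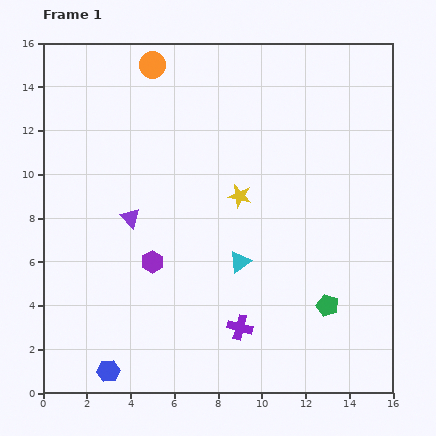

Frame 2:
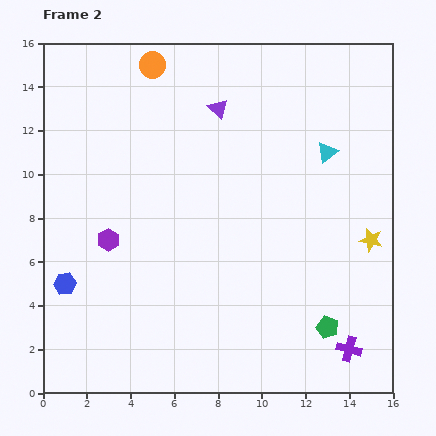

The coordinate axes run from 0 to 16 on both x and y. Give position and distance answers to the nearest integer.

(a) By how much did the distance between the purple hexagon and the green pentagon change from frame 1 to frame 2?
+3

Distance in frame 1: 8. Distance in frame 2: 11.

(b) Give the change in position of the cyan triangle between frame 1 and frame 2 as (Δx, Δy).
(4, 5)

The cyan triangle was at (9, 6) in frame 1 and (13, 11) in frame 2.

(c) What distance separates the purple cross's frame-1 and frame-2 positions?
5

The purple cross moved from (9, 3) to (14, 2), a distance of √(5² + 1²) ≈ 5.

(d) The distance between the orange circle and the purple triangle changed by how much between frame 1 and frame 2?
-3

Distance in frame 1: 7. Distance in frame 2: 4.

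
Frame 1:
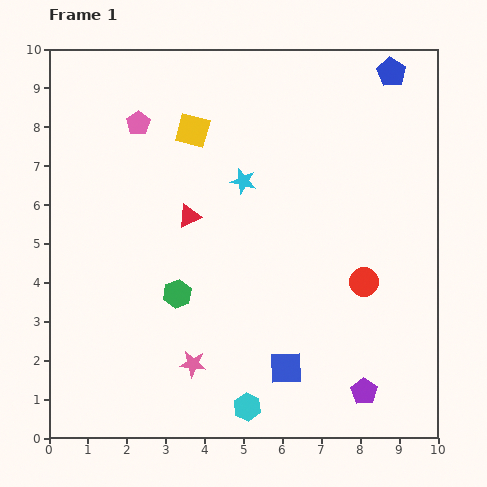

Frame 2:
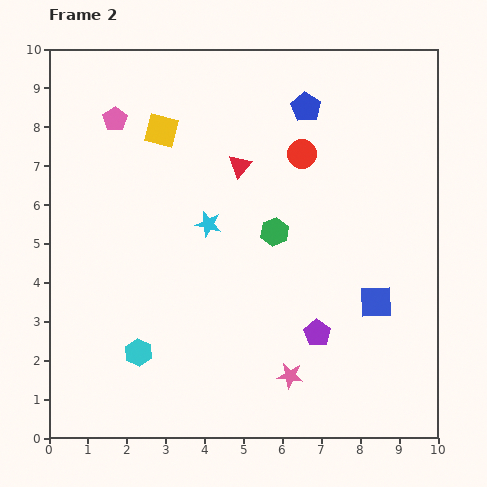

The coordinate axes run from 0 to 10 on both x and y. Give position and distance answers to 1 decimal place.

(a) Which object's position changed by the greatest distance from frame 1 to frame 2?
the red circle

(moved 3.7; next 3.1)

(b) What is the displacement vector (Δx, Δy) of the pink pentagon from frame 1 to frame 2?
(-0.6, 0.1)

The pink pentagon was at (2.3, 8.1) in frame 1 and (1.7, 8.2) in frame 2.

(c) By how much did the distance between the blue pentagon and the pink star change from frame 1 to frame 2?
-2.2

Distance in frame 1: 9.1. Distance in frame 2: 6.9.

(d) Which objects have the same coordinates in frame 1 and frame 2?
none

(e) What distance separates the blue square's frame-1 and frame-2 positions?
2.9

The blue square moved from (6.1, 1.8) to (8.4, 3.5), a distance of √(2.3² + 1.7²) ≈ 2.9.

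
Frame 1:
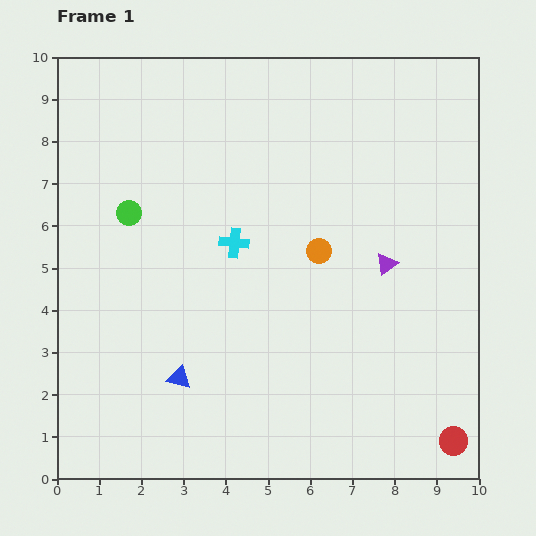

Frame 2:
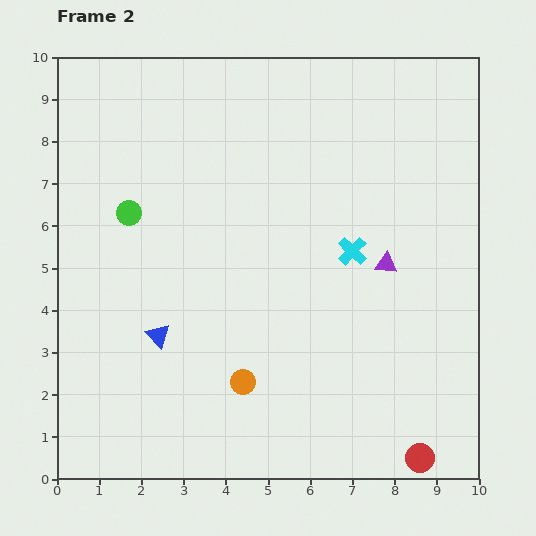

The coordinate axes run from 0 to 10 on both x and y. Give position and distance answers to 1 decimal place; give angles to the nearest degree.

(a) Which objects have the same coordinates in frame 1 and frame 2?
the purple triangle, the green circle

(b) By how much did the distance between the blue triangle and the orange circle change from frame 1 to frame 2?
-2.2

Distance in frame 1: 4.5. Distance in frame 2: 2.3.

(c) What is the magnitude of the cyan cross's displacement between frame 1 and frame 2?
2.8

The cyan cross moved from (4.2, 5.6) to (7.0, 5.4), a distance of √(2.8² + 0.2²) ≈ 2.8.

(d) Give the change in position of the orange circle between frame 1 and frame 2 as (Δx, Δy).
(-1.8, -3.1)

The orange circle was at (6.2, 5.4) in frame 1 and (4.4, 2.3) in frame 2.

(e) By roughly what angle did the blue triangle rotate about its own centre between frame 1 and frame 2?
32° clockwise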